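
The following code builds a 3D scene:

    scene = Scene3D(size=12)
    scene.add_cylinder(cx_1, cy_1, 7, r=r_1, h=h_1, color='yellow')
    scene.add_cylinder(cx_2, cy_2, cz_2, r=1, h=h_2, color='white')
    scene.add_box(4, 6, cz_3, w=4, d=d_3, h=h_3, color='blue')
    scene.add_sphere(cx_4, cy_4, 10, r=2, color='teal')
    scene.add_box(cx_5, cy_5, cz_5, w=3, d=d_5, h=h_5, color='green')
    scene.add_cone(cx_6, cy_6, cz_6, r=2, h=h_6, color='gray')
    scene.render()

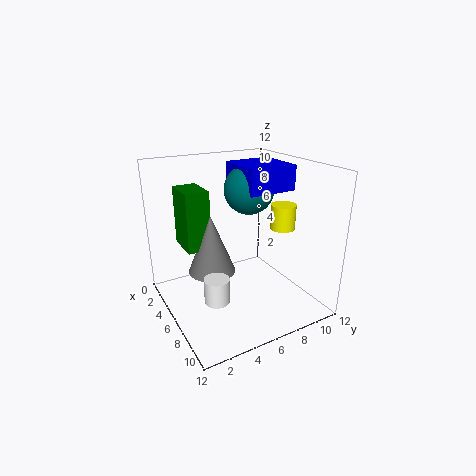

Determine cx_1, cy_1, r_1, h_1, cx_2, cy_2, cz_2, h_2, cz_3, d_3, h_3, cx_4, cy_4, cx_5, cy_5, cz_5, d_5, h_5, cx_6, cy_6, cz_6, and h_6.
cx_1 = 8, cy_1 = 9, r_1 = 1, h_1 = 2, cx_2 = 8, cy_2 = 3, cz_2 = 2, h_2 = 2, cz_3 = 10, d_3 = 4, h_3 = 2, cx_4 = 6, cy_4 = 7, cx_5 = 2, cy_5 = 2, cz_5 = 5, d_5 = 2, h_5 = 5, cx_6 = 5, cy_6 = 4, cz_6 = 3, h_6 = 5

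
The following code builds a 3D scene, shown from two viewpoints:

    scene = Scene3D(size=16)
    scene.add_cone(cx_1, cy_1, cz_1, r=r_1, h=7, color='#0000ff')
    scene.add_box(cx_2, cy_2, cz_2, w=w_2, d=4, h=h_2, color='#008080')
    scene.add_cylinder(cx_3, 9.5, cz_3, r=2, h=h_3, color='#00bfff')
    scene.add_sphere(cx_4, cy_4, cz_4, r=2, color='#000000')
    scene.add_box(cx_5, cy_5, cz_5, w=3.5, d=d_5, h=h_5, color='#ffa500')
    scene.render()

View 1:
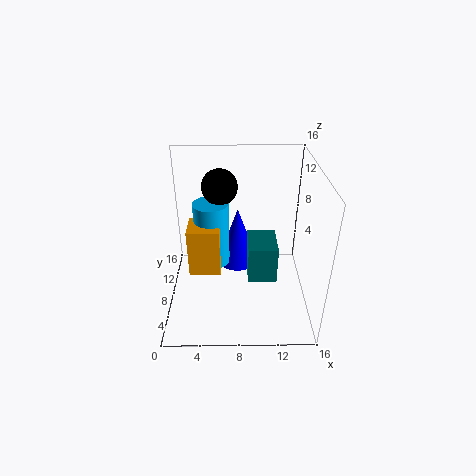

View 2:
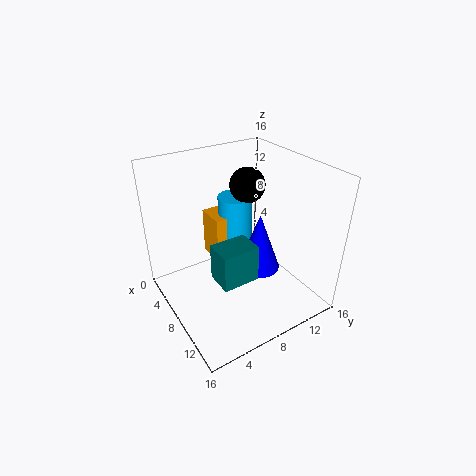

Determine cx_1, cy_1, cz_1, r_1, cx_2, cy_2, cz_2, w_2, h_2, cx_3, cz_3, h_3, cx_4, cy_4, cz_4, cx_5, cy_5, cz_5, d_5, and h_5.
cx_1 = 8
cy_1 = 11
cz_1 = 3
r_1 = 2.5
cx_2 = 9
cy_2 = 4
cz_2 = 5
w_2 = 3
h_2 = 4
cx_3 = 5
cz_3 = 4
h_3 = 7.5
cx_4 = 6
cy_4 = 10.5
cz_4 = 13
cx_5 = 2.5
cy_5 = 6.5
cz_5 = 4
d_5 = 3.5
h_5 = 5.5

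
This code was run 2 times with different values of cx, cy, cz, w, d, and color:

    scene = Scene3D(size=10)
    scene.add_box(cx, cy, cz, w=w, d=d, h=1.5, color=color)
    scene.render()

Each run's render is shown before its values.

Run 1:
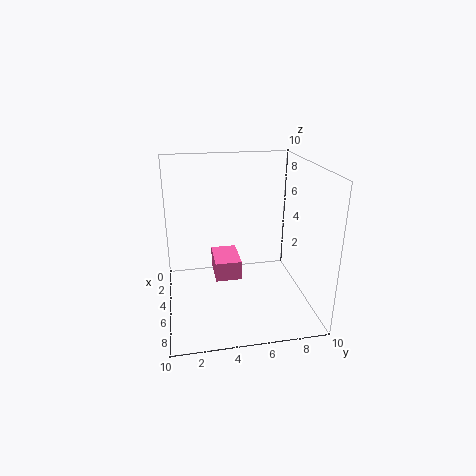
cx = 1, cy = 3.5, cz = 1, w = 3, d = 2, color = 'hotpink'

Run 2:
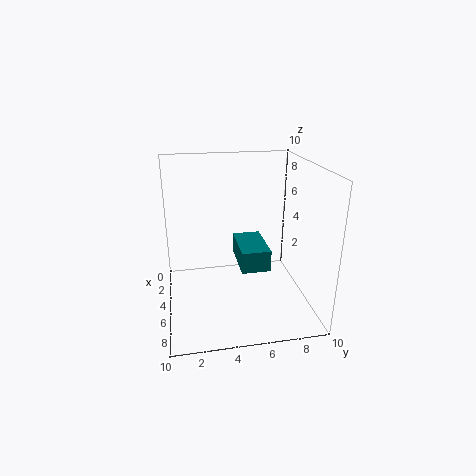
cx = 3, cy = 5, cz = 3, w = 3.5, d = 2, color = 'teal'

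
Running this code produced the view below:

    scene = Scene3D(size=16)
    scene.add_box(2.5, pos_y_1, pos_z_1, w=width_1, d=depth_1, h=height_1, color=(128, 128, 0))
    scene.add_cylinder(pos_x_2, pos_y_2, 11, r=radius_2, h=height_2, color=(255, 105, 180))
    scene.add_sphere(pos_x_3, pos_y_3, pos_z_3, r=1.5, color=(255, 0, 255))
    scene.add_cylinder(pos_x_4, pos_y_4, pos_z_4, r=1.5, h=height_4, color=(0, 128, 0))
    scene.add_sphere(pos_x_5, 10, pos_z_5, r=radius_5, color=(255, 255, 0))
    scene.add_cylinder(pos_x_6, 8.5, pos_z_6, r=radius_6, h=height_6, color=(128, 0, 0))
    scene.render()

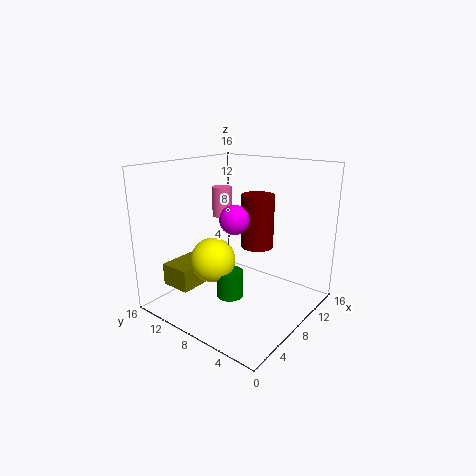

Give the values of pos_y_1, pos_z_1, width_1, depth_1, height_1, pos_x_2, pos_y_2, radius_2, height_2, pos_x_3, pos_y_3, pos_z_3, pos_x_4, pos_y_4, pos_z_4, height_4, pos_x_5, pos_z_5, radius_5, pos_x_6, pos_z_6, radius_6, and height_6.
pos_y_1 = 11; pos_z_1 = 2.5; width_1 = 5.5; depth_1 = 3.5; height_1 = 2.5; pos_x_2 = 6; pos_y_2 = 8.5; radius_2 = 1; height_2 = 3; pos_x_3 = 5.5; pos_y_3 = 6.5; pos_z_3 = 11; pos_x_4 = 6.5; pos_y_4 = 8; pos_z_4 = 1.5; height_4 = 3; pos_x_5 = 6; pos_z_5 = 5.5; radius_5 = 2.5; pos_x_6 = 12.5; pos_z_6 = 5.5; radius_6 = 2; height_6 = 6.5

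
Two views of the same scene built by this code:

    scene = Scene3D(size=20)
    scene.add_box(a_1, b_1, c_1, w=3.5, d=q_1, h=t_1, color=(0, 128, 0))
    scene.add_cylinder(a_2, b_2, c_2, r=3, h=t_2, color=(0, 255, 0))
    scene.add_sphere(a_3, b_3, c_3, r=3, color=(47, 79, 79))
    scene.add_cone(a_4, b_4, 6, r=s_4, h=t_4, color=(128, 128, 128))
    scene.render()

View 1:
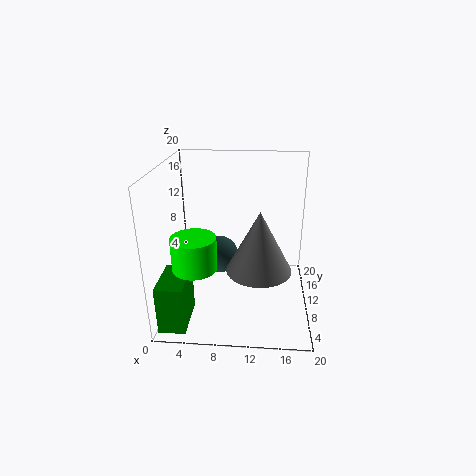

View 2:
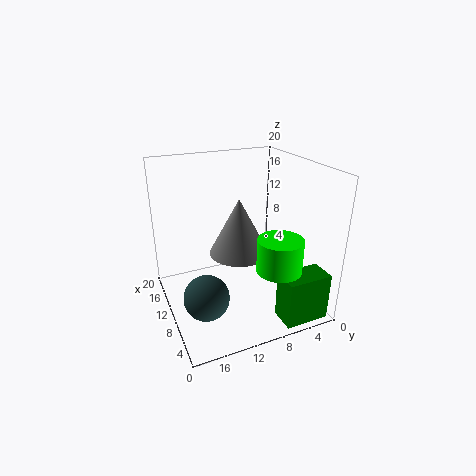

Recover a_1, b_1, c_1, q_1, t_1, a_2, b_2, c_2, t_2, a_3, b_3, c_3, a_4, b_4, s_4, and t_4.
a_1 = 0.5, b_1 = 1, c_1 = 0.5, q_1 = 6, t_1 = 6.5, a_2 = 4.5, b_2 = 6.5, c_2 = 7, t_2 = 4.5, a_3 = 6.5, b_3 = 16, c_3 = 4, a_4 = 13, b_4 = 8.5, s_4 = 4.5, t_4 = 8.5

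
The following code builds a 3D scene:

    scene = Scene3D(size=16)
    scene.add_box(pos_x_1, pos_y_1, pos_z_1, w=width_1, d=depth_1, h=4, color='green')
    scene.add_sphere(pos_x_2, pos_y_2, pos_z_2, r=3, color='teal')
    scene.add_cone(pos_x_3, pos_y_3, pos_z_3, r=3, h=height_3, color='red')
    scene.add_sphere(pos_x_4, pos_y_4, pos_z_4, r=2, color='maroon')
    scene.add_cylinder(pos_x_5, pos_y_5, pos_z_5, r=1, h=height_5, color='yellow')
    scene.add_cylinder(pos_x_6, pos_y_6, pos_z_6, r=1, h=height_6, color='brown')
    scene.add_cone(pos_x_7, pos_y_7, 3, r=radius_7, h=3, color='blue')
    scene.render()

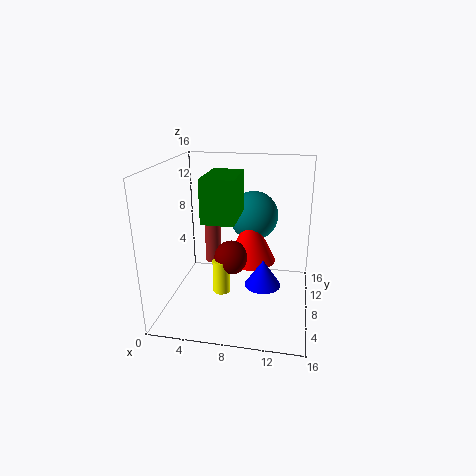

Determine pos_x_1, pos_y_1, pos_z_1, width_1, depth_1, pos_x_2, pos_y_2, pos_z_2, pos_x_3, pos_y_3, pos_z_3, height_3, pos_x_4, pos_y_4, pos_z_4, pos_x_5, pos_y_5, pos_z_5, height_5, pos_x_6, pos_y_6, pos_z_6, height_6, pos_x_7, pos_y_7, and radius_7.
pos_x_1 = 6, pos_y_1 = 1, pos_z_1 = 12, width_1 = 3, depth_1 = 5, pos_x_2 = 9, pos_y_2 = 13, pos_z_2 = 9, pos_x_3 = 9, pos_y_3 = 11, pos_z_3 = 4, height_3 = 6, pos_x_4 = 7, pos_y_4 = 9, pos_z_4 = 5, pos_x_5 = 6, pos_y_5 = 8, pos_z_5 = 1, height_5 = 4, pos_x_6 = 4, pos_y_6 = 12, pos_z_6 = 3, height_6 = 5, pos_x_7 = 11, pos_y_7 = 7, radius_7 = 2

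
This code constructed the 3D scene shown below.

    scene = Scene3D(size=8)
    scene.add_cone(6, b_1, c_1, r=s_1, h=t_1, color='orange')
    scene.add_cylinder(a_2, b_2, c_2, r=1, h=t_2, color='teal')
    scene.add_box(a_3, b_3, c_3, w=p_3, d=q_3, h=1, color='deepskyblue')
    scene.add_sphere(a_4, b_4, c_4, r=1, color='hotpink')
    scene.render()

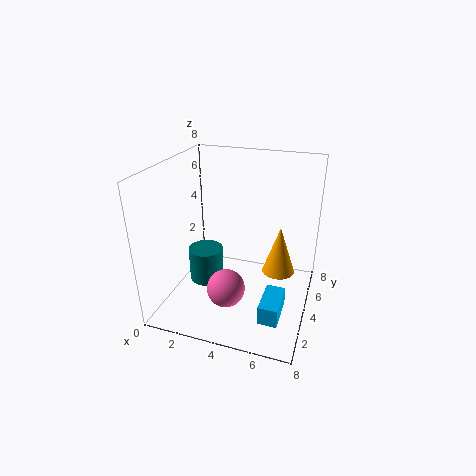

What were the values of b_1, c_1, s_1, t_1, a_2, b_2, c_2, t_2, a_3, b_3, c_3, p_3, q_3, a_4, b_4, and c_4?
b_1 = 6, c_1 = 1, s_1 = 1, t_1 = 3, a_2 = 2, b_2 = 4, c_2 = 1, t_2 = 2, a_3 = 6, b_3 = 1, c_3 = 1, p_3 = 1, q_3 = 2, a_4 = 4, b_4 = 2, c_4 = 2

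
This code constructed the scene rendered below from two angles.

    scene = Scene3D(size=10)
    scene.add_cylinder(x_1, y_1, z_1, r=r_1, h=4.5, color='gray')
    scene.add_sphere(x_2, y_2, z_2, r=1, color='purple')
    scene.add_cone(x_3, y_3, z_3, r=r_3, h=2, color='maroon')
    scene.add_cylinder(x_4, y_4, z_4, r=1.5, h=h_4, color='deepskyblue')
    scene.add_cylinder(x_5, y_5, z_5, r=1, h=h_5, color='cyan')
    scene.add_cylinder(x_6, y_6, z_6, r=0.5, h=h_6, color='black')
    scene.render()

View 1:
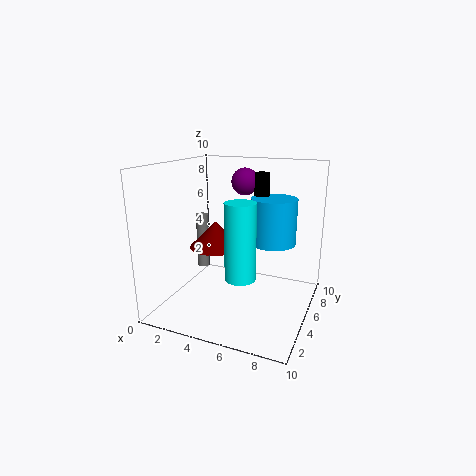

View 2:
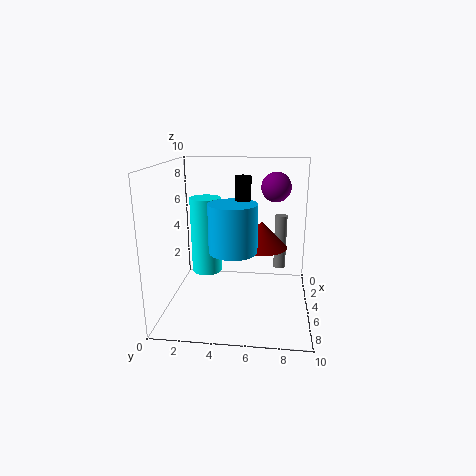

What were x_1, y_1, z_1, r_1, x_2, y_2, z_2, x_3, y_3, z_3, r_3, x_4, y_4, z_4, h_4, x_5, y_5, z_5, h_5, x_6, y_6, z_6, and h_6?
x_1 = 0.5; y_1 = 8; z_1 = 1; r_1 = 0.5; x_2 = 4.5; y_2 = 7.5; z_2 = 8.5; x_3 = 2.5; y_3 = 6.5; z_3 = 3.5; r_3 = 2; x_4 = 7.5; y_4 = 5; z_4 = 5; h_4 = 3; x_5 = 6; y_5 = 3; z_5 = 3; h_5 = 5; x_6 = 6.5; y_6 = 5.5; z_6 = 5.5; h_6 = 4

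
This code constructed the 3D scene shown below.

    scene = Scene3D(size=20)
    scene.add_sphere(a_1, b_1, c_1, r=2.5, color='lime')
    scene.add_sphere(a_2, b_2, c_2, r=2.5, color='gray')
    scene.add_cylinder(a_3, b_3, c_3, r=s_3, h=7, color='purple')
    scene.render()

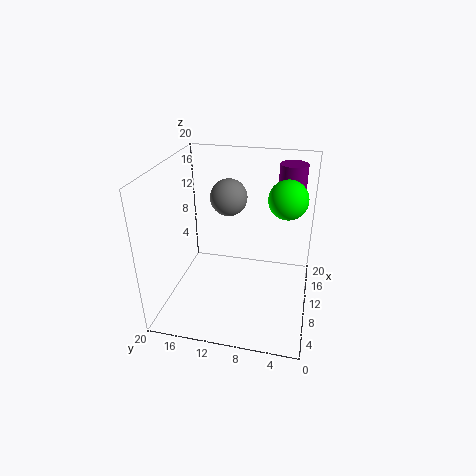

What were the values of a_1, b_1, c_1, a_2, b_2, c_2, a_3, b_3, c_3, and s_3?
a_1 = 9.5
b_1 = 3.5
c_1 = 16.5
a_2 = 11
b_2 = 11.5
c_2 = 15.5
a_3 = 16.5
b_3 = 3.5
c_3 = 12
s_3 = 2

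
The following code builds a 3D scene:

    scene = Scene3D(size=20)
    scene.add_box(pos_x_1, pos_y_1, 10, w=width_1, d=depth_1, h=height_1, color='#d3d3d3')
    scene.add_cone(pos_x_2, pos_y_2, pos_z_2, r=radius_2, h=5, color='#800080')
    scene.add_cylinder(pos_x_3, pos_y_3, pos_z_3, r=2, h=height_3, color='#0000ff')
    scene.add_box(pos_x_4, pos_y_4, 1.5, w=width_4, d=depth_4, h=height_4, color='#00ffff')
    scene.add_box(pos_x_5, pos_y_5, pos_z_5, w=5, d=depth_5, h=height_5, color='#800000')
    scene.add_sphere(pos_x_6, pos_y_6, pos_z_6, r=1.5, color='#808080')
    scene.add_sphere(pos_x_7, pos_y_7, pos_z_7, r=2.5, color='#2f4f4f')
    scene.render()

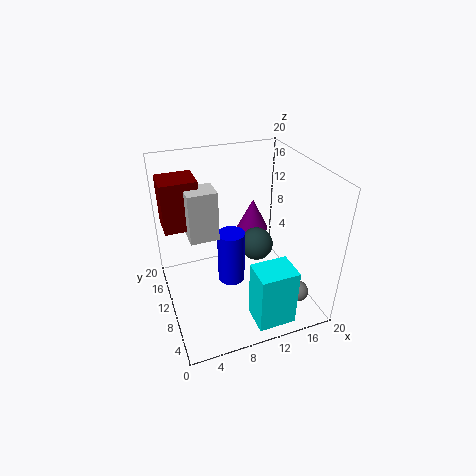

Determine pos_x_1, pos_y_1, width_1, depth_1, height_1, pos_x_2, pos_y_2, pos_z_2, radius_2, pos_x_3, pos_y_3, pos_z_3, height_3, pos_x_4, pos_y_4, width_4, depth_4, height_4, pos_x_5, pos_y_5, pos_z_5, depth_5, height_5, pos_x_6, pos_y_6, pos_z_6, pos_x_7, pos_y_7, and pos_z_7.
pos_x_1 = 3.5, pos_y_1 = 10.5, width_1 = 4, depth_1 = 3.5, height_1 = 7, pos_x_2 = 15, pos_y_2 = 16.5, pos_z_2 = 7, radius_2 = 2.5, pos_x_3 = 9.5, pos_y_3 = 11.5, pos_z_3 = 2, height_3 = 8, pos_x_4 = 9.5, pos_y_4 = 0.5, width_4 = 5, depth_4 = 4, height_4 = 8, pos_x_5 = 0.5, pos_y_5 = 12.5, pos_z_5 = 11, depth_5 = 4.5, height_5 = 7, pos_x_6 = 17.5, pos_y_6 = 5, pos_z_6 = 2, pos_x_7 = 14, pos_y_7 = 12.5, pos_z_7 = 6.5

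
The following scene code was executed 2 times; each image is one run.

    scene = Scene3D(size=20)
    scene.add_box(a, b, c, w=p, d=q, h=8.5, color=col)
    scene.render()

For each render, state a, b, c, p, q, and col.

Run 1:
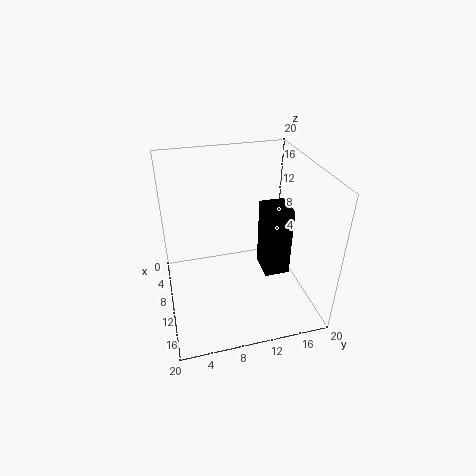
a = 14
b = 11.5
c = 9
p = 3.5
q = 3
col = 'black'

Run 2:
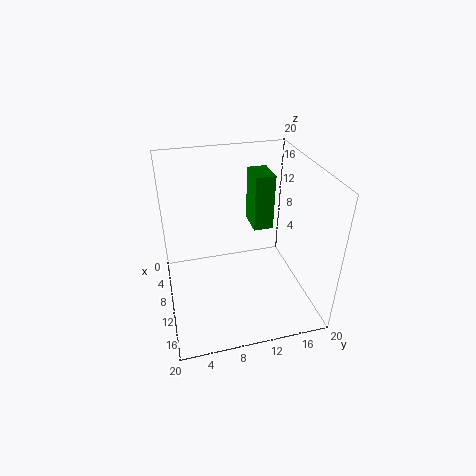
a = 2
b = 13.5
c = 8.5
p = 4.5
q = 3
col = 'green'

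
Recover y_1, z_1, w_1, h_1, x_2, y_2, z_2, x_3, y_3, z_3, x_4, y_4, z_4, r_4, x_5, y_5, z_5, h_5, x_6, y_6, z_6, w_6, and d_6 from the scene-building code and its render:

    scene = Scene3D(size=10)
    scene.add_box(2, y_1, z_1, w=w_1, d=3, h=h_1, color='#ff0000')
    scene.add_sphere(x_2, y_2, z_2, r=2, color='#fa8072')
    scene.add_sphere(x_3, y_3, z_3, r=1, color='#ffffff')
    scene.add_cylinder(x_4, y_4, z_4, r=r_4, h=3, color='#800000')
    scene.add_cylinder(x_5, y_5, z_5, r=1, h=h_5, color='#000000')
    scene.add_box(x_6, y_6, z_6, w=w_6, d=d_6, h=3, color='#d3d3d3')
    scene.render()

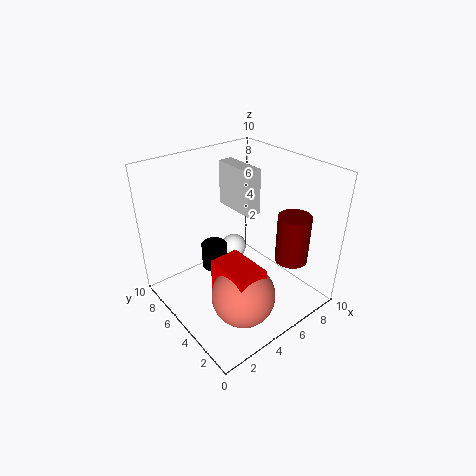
y_1 = 1
z_1 = 2
w_1 = 2
h_1 = 3
x_2 = 3
y_2 = 2
z_2 = 3
x_3 = 7
y_3 = 8
z_3 = 2
x_4 = 6
y_4 = 1
z_4 = 5
r_4 = 1
x_5 = 5
y_5 = 8
z_5 = 1
h_5 = 2
x_6 = 5
y_6 = 4
z_6 = 7
w_6 = 1
d_6 = 3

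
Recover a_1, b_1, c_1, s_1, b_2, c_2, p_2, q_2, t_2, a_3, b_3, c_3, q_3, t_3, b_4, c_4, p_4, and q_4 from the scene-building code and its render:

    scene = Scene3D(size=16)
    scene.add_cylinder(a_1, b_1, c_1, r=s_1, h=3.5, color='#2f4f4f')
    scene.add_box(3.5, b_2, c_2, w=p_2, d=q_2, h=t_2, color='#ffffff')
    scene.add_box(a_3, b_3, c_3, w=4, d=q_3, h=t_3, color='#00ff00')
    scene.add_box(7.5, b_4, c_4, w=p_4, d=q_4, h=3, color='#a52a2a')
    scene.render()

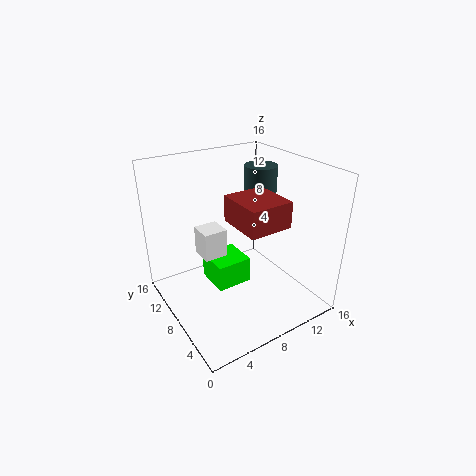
a_1 = 13.5, b_1 = 11.5, c_1 = 11, s_1 = 2, b_2 = 7, c_2 = 7, p_2 = 2.5, q_2 = 2.5, t_2 = 3, a_3 = 5, b_3 = 7, c_3 = 2.5, q_3 = 4, t_3 = 3, b_4 = 4.5, c_4 = 9.5, p_4 = 5, q_4 = 5.5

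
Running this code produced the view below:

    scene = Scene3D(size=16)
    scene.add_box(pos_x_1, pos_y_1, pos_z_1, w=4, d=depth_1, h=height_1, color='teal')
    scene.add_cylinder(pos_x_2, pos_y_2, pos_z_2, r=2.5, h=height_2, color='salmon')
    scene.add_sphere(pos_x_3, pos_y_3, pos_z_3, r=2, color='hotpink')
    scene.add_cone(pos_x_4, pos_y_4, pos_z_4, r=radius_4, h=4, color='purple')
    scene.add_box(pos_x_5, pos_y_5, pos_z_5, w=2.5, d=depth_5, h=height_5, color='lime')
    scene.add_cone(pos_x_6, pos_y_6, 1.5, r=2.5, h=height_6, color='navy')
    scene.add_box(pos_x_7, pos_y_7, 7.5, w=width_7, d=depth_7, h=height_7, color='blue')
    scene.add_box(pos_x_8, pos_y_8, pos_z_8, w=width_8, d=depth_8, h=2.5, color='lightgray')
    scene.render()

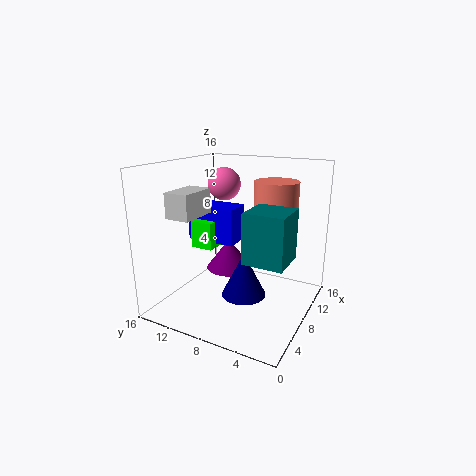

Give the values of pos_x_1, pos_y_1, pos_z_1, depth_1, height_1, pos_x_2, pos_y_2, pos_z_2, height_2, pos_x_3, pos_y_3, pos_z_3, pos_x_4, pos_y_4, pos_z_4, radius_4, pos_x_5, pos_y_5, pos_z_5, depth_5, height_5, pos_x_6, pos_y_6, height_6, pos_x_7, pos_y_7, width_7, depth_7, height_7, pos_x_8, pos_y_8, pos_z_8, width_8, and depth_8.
pos_x_1 = 3; pos_y_1 = 1; pos_z_1 = 7.5; depth_1 = 4; height_1 = 5; pos_x_2 = 11.5; pos_y_2 = 5; pos_z_2 = 6.5; height_2 = 7.5; pos_x_3 = 12; pos_y_3 = 12; pos_z_3 = 13; pos_x_4 = 13; pos_y_4 = 12; pos_z_4 = 1.5; radius_4 = 3; pos_x_5 = 5.5; pos_y_5 = 10; pos_z_5 = 7; depth_5 = 2.5; height_5 = 3; pos_x_6 = 7.5; pos_y_6 = 7; height_6 = 5; pos_x_7 = 6.5; pos_y_7 = 8; width_7 = 3; depth_7 = 5.5; height_7 = 4; pos_x_8 = 1; pos_y_8 = 9.5; pos_z_8 = 11.5; width_8 = 4; depth_8 = 2.5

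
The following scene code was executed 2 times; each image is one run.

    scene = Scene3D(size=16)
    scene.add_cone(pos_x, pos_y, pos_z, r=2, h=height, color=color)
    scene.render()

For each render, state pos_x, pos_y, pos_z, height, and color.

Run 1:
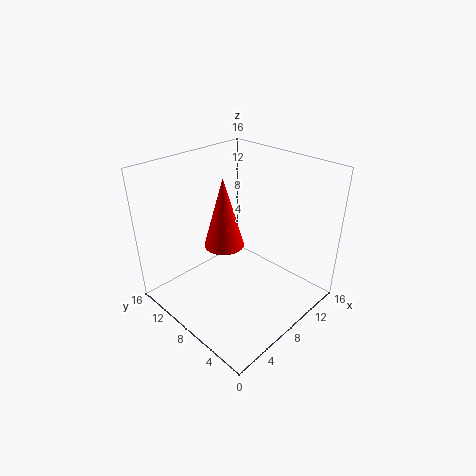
pos_x = 5, pos_y = 7, pos_z = 9, height = 7, color = 'red'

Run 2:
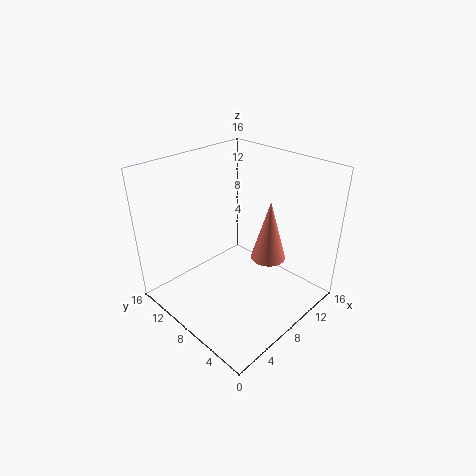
pos_x = 11, pos_y = 6, pos_z = 5, height = 7, color = 'salmon'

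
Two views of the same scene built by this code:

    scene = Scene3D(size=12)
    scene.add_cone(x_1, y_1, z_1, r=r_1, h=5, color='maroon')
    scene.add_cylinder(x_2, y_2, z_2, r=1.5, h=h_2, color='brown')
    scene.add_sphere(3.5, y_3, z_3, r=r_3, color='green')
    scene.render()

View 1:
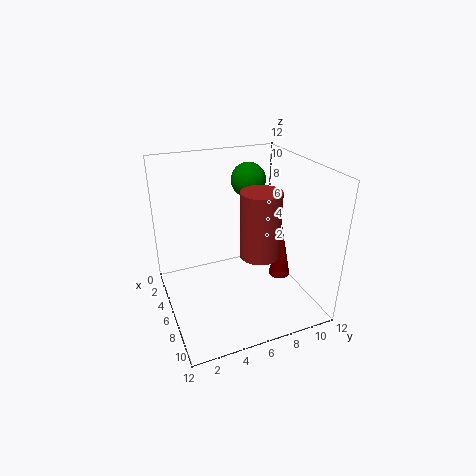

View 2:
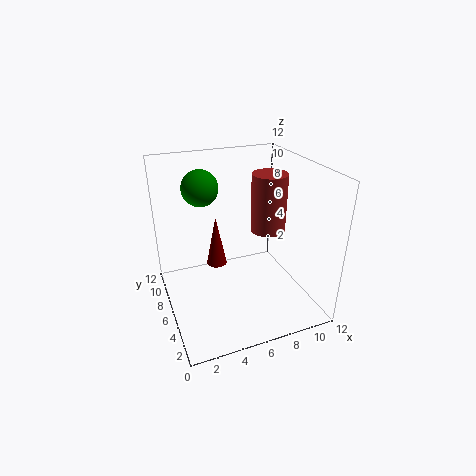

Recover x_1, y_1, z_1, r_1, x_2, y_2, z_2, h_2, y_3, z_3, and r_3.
x_1 = 5.5, y_1 = 10.5, z_1 = 1, r_1 = 1, x_2 = 9, y_2 = 6.5, z_2 = 6, h_2 = 5, y_3 = 8, z_3 = 10, r_3 = 1.5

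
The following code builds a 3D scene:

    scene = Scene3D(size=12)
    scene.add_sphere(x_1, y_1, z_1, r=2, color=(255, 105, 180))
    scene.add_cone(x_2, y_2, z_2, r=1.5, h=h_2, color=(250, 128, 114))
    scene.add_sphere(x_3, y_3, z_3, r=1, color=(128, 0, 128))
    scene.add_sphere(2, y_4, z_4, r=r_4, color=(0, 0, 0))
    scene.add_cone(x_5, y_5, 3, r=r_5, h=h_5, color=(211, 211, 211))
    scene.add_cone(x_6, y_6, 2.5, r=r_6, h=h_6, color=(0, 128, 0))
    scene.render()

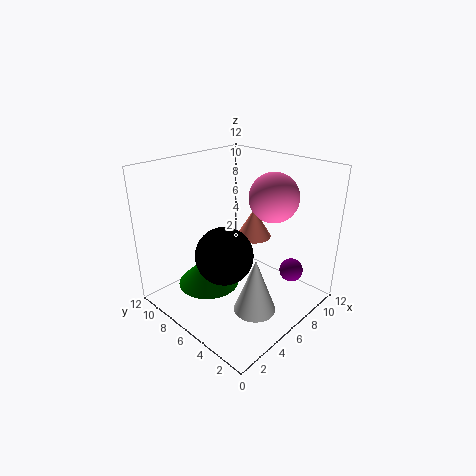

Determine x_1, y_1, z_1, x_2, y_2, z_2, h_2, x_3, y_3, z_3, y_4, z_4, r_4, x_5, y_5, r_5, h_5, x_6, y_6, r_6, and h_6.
x_1 = 8
y_1 = 4
z_1 = 9.5
x_2 = 8
y_2 = 6
z_2 = 5.5
h_2 = 2.5
x_3 = 9
y_3 = 2.5
z_3 = 3
y_4 = 3.5
z_4 = 7
r_4 = 2
x_5 = 3
y_5 = 1.5
r_5 = 1.5
h_5 = 4
x_6 = 3.5
y_6 = 7
r_6 = 2.5
h_6 = 2.5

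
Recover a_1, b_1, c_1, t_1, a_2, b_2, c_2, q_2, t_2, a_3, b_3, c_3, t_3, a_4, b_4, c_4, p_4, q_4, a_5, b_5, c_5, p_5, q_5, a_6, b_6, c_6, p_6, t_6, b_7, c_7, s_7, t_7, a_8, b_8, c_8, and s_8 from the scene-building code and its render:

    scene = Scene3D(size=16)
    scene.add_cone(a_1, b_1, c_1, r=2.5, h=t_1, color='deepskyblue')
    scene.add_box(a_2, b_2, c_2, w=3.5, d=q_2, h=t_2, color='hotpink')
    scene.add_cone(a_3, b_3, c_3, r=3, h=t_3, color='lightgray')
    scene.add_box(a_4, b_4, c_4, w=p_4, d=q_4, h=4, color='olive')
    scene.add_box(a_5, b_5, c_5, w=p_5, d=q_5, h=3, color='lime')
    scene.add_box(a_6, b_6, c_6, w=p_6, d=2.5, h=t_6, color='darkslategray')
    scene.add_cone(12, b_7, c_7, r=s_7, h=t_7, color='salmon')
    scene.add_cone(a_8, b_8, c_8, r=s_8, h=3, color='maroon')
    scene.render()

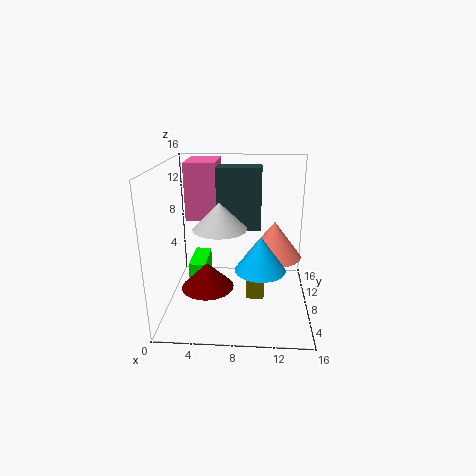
a_1 = 10.5
b_1 = 3.5
c_1 = 6.5
t_1 = 3.5
a_2 = 2
b_2 = 9
c_2 = 9.5
q_2 = 5
t_2 = 6.5
a_3 = 6
b_3 = 8
c_3 = 9
t_3 = 3
a_4 = 9
b_4 = 6
c_4 = 1.5
p_4 = 2
q_4 = 3
a_5 = 2
b_5 = 9
c_5 = 1
p_5 = 2
q_5 = 5
a_6 = 5
b_6 = 9
c_6 = 8.5
p_6 = 5.5
t_6 = 7
b_7 = 8
c_7 = 6
s_7 = 3
t_7 = 4
a_8 = 4.5
b_8 = 7.5
c_8 = 2
s_8 = 3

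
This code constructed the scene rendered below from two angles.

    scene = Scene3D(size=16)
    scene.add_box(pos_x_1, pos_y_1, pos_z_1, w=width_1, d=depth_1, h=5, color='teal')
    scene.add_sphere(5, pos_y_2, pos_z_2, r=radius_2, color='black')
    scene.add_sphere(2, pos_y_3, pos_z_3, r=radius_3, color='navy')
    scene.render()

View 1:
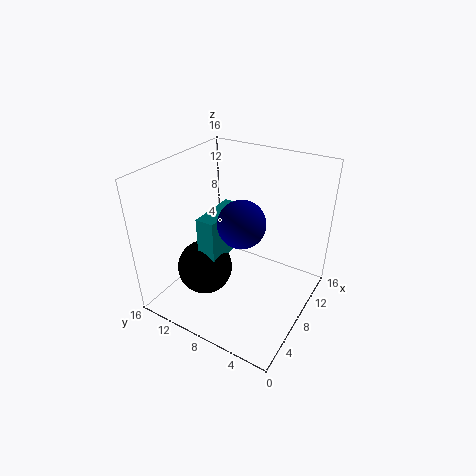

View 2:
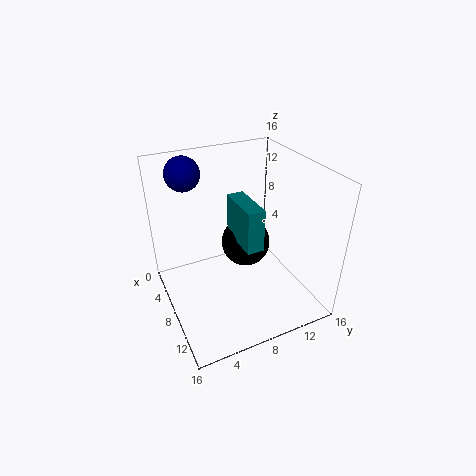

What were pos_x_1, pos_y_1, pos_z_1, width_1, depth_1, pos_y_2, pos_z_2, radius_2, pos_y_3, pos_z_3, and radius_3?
pos_x_1 = 4
pos_y_1 = 8.5
pos_z_1 = 6.5
width_1 = 5.5
depth_1 = 2
pos_y_2 = 10.5
pos_z_2 = 5
radius_2 = 3
pos_y_3 = 4
pos_z_3 = 14
radius_3 = 2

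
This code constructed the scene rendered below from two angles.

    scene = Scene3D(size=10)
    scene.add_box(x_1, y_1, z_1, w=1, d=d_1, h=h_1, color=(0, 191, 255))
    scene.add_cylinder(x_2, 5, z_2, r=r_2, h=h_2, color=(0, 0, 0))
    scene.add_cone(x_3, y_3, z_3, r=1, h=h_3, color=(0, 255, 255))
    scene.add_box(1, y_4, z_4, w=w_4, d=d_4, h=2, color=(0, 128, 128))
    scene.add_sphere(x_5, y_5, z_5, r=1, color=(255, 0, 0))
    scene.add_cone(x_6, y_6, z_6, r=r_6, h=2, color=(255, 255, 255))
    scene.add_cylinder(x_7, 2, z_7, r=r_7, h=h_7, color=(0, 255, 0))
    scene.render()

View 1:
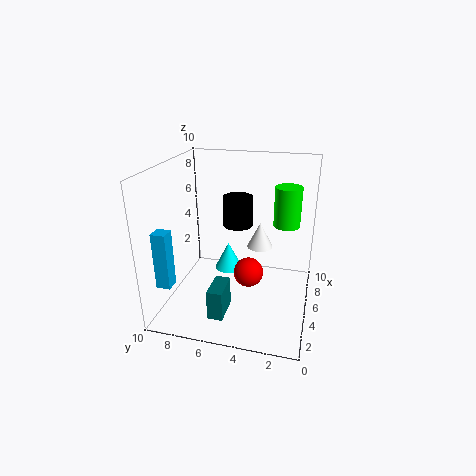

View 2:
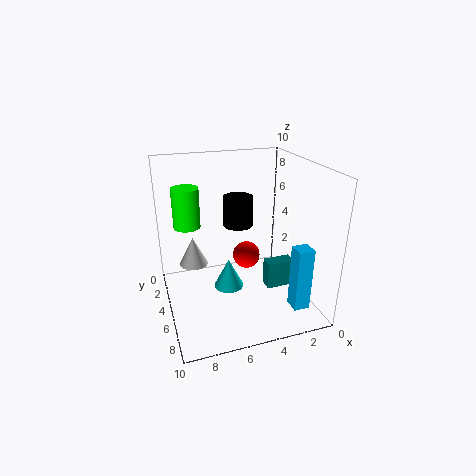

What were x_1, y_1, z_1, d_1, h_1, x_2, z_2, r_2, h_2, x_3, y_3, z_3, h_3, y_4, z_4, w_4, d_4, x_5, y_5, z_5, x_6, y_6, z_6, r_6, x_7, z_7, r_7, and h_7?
x_1 = 2, y_1 = 9, z_1 = 2, d_1 = 1, h_1 = 4, x_2 = 5, z_2 = 6, r_2 = 1, h_2 = 2, x_3 = 6, y_3 = 6, z_3 = 2, h_3 = 2, y_4 = 5, z_4 = 1, w_4 = 2, d_4 = 1, x_5 = 4, y_5 = 4, z_5 = 3, x_6 = 8, y_6 = 4, z_6 = 3, r_6 = 1, x_7 = 8, z_7 = 5, r_7 = 1, h_7 = 3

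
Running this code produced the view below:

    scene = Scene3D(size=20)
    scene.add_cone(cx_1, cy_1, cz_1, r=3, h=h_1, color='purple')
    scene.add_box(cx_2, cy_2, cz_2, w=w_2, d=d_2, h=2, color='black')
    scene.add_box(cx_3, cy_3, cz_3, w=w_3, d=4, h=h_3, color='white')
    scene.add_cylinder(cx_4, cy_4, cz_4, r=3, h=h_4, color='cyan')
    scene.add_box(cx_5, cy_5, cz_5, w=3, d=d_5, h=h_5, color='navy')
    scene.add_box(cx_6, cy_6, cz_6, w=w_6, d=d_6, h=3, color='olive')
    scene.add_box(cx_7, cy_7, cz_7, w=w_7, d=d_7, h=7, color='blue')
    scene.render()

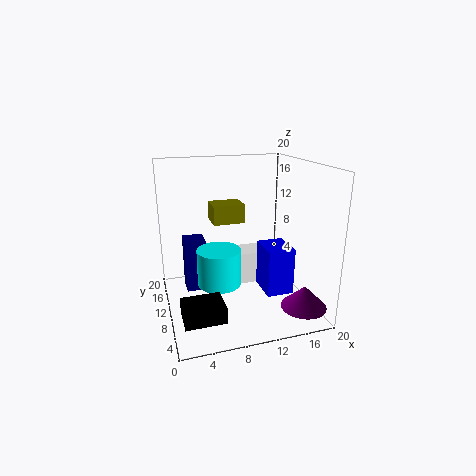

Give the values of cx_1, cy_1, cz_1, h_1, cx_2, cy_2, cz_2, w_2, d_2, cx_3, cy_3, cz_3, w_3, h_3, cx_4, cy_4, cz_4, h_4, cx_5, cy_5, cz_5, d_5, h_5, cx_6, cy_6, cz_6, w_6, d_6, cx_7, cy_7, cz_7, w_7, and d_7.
cx_1 = 17; cy_1 = 3; cz_1 = 2; h_1 = 3; cx_2 = 1; cy_2 = 1; cz_2 = 3; w_2 = 5; d_2 = 4; cx_3 = 10; cy_3 = 13; cz_3 = 1; w_3 = 6; h_3 = 5; cx_4 = 7; cy_4 = 9; cz_4 = 4; h_4 = 5; cx_5 = 3; cy_5 = 13; cz_5 = 1; d_5 = 3; h_5 = 8; cx_6 = 8; cy_6 = 16; cz_6 = 10; w_6 = 5; d_6 = 4; cx_7 = 14; cy_7 = 8; cz_7 = 1; w_7 = 4; d_7 = 5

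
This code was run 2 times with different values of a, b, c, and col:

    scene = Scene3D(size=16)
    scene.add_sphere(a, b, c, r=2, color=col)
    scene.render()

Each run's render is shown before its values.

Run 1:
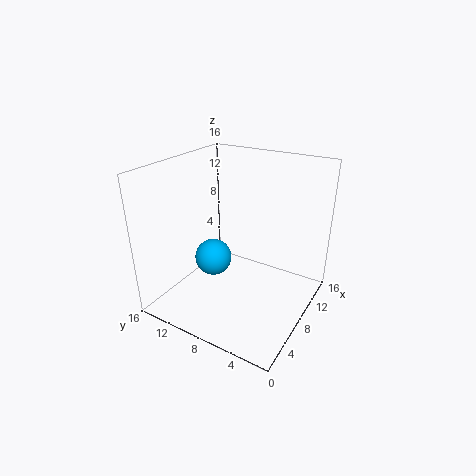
a = 6; b = 10; c = 6; col = 'deepskyblue'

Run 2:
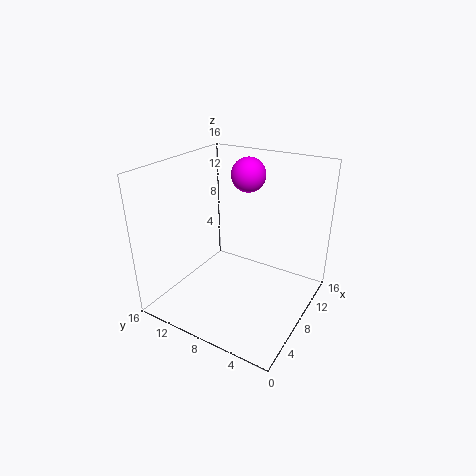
a = 12; b = 9; c = 14; col = 'magenta'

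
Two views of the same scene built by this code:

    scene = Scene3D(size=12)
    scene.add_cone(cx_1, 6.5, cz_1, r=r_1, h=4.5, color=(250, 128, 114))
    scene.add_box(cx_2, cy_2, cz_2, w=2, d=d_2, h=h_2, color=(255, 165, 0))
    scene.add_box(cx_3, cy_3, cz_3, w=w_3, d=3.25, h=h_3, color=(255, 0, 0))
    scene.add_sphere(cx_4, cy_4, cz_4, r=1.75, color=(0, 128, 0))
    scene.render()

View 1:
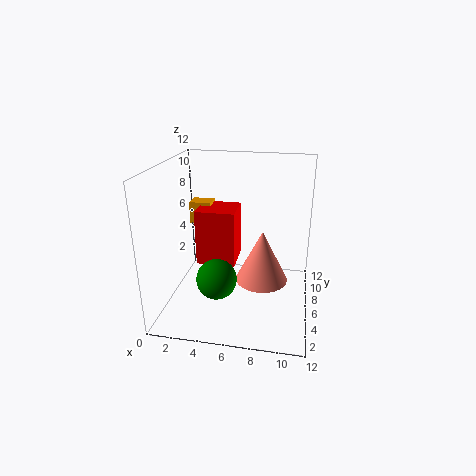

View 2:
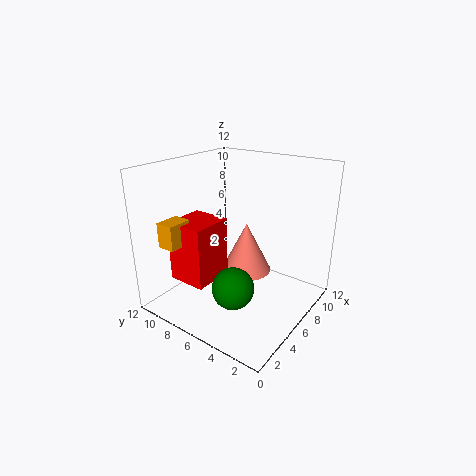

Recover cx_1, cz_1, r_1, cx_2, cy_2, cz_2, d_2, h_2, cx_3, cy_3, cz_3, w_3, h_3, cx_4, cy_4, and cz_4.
cx_1 = 8; cz_1 = 2; r_1 = 2.25; cx_2 = 1; cy_2 = 8.5; cz_2 = 6; d_2 = 1.5; h_2 = 2; cx_3 = 2; cy_3 = 6.75; cz_3 = 2.75; w_3 = 3.5; h_3 = 5; cx_4 = 4.25; cy_4 = 5.25; cz_4 = 2.25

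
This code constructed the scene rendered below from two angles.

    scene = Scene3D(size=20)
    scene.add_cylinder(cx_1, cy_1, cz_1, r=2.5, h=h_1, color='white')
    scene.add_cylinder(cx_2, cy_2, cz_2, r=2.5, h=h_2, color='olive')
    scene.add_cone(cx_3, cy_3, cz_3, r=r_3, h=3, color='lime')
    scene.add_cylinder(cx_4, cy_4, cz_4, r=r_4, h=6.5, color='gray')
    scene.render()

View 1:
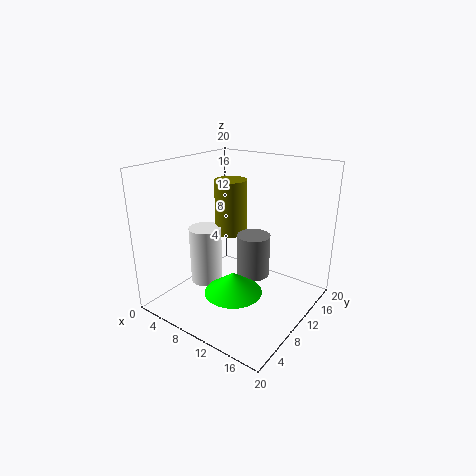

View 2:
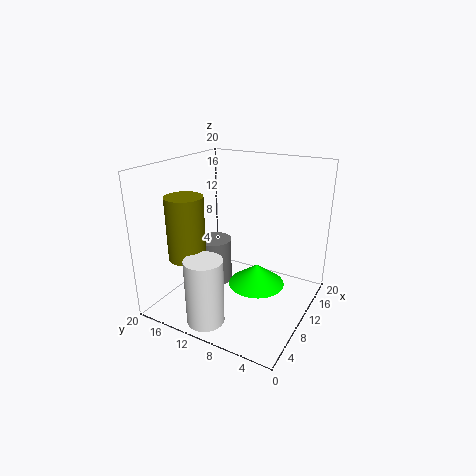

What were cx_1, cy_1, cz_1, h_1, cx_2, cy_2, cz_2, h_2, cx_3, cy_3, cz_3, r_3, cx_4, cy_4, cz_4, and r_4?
cx_1 = 3
cy_1 = 11
cz_1 = 0.5
h_1 = 9
cx_2 = 5
cy_2 = 15
cz_2 = 8
h_2 = 8.5
cx_3 = 11
cy_3 = 7.5
cz_3 = 3
r_3 = 4
cx_4 = 10
cy_4 = 14
cz_4 = 2.5
r_4 = 2.5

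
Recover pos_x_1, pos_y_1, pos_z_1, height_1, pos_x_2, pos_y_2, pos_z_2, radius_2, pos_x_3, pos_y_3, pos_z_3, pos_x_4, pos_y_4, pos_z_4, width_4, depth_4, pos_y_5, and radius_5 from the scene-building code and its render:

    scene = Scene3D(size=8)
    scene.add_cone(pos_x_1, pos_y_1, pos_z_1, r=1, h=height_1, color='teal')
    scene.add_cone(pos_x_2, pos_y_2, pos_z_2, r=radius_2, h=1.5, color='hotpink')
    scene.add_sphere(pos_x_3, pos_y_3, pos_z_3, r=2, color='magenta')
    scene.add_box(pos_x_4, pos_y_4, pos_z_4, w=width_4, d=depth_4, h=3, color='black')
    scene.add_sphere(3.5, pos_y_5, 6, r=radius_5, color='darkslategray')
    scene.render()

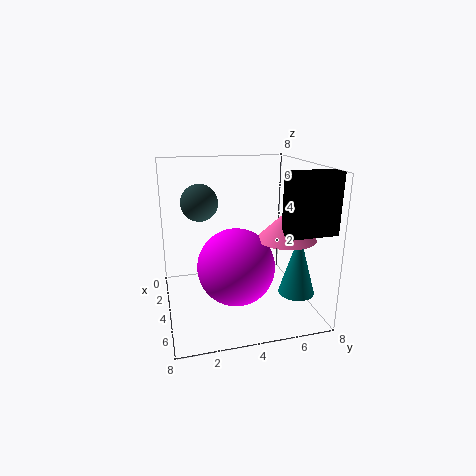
pos_x_1 = 5.5; pos_y_1 = 7; pos_z_1 = 1; height_1 = 3.5; pos_x_2 = 6; pos_y_2 = 6; pos_z_2 = 4.5; radius_2 = 1.5; pos_x_3 = 5.5; pos_y_3 = 3.5; pos_z_3 = 3; pos_x_4 = 6.5; pos_y_4 = 5.5; pos_z_4 = 5; width_4 = 1; depth_4 = 2.5; pos_y_5 = 2; radius_5 = 1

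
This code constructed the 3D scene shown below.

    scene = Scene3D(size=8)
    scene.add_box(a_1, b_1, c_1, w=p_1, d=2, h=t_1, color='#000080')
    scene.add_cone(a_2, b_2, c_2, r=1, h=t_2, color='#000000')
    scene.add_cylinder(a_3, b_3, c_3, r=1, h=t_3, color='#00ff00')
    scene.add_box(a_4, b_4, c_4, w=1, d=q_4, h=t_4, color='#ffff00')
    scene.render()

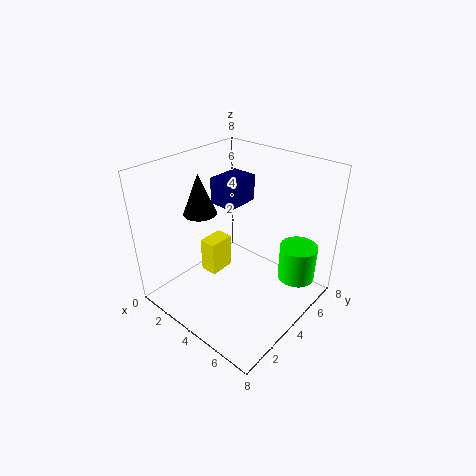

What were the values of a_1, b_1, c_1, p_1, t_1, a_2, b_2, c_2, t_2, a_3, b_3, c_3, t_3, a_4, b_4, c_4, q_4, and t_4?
a_1 = 2
b_1 = 4
c_1 = 5.5
p_1 = 1.5
t_1 = 1.5
a_2 = 1
b_2 = 4
c_2 = 4.5
t_2 = 2.5
a_3 = 7
b_3 = 5.5
c_3 = 2
t_3 = 2
a_4 = 2
b_4 = 3
c_4 = 1.5
q_4 = 1.5
t_4 = 2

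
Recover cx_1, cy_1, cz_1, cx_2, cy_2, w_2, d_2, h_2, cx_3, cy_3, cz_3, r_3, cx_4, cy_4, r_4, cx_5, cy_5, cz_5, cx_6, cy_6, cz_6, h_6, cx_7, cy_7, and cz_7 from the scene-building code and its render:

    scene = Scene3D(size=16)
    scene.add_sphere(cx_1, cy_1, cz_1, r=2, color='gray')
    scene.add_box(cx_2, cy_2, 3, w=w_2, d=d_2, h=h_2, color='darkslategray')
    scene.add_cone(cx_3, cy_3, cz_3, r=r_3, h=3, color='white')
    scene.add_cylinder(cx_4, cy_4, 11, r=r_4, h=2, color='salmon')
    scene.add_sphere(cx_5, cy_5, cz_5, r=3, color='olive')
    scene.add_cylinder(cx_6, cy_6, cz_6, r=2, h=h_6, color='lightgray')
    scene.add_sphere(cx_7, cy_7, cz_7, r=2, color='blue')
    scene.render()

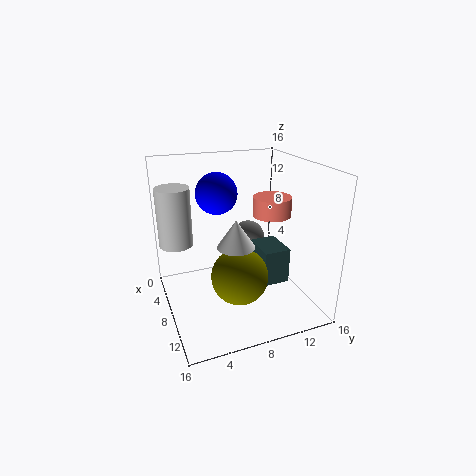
cx_1 = 4, cy_1 = 11, cz_1 = 6, cx_2 = 7, cy_2 = 10, w_2 = 4, d_2 = 3, h_2 = 4, cx_3 = 10, cy_3 = 7, cz_3 = 8, r_3 = 2, cx_4 = 10, cy_4 = 11, r_4 = 2, cx_5 = 11, cy_5 = 7, cz_5 = 5, cx_6 = 3, cy_6 = 2, cz_6 = 6, h_6 = 7, cx_7 = 10, cy_7 = 5, cz_7 = 14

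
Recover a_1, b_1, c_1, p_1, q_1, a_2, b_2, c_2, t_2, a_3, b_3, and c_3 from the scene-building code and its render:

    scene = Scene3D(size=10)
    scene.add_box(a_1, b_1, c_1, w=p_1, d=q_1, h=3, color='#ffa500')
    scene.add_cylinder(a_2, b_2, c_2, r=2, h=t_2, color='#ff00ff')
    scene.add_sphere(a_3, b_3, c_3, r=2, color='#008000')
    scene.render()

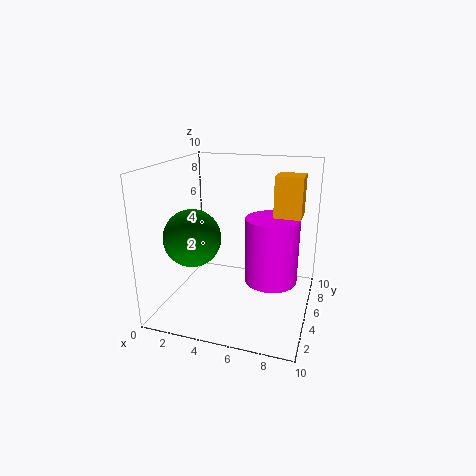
a_1 = 7; b_1 = 7; c_1 = 6; p_1 = 2; q_1 = 2; a_2 = 7; b_2 = 7; c_2 = 1; t_2 = 5; a_3 = 2; b_3 = 4; c_3 = 5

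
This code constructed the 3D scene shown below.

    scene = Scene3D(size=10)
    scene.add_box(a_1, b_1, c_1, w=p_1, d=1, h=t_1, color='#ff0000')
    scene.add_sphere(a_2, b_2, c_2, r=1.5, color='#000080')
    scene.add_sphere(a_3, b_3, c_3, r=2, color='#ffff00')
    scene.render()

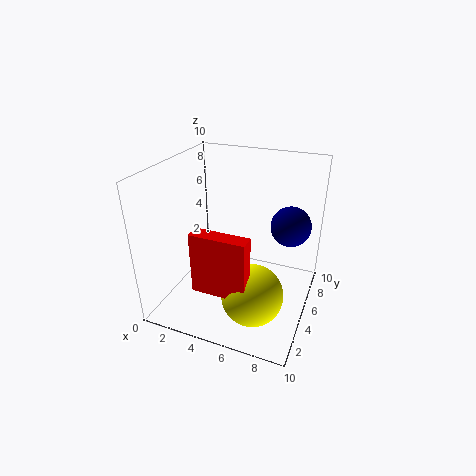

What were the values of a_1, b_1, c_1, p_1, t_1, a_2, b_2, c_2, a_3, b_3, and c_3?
a_1 = 3.5, b_1 = 1, c_1 = 3, p_1 = 3.5, t_1 = 4, a_2 = 8, b_2 = 8, c_2 = 5, a_3 = 7, b_3 = 2.5, c_3 = 2.5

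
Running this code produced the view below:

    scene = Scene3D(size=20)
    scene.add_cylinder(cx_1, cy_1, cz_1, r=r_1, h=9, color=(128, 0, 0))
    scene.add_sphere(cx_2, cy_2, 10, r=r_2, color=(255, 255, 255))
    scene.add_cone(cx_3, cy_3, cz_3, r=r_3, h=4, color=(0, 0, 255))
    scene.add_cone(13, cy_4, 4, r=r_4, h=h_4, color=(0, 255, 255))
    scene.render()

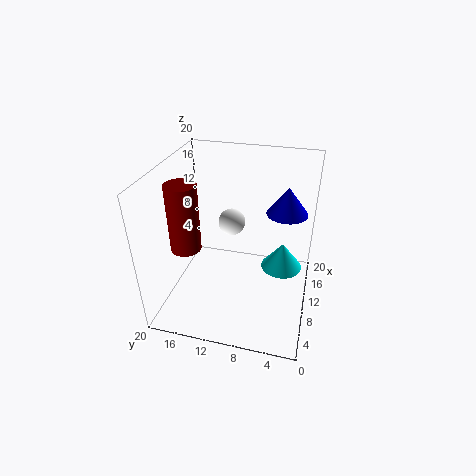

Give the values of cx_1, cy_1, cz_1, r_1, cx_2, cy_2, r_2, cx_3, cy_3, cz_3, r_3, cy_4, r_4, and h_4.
cx_1 = 6, cy_1 = 16, cz_1 = 10, r_1 = 2, cx_2 = 14, cy_2 = 12, r_2 = 2, cx_3 = 15, cy_3 = 4, cz_3 = 12, r_3 = 3, cy_4 = 4, r_4 = 3, h_4 = 4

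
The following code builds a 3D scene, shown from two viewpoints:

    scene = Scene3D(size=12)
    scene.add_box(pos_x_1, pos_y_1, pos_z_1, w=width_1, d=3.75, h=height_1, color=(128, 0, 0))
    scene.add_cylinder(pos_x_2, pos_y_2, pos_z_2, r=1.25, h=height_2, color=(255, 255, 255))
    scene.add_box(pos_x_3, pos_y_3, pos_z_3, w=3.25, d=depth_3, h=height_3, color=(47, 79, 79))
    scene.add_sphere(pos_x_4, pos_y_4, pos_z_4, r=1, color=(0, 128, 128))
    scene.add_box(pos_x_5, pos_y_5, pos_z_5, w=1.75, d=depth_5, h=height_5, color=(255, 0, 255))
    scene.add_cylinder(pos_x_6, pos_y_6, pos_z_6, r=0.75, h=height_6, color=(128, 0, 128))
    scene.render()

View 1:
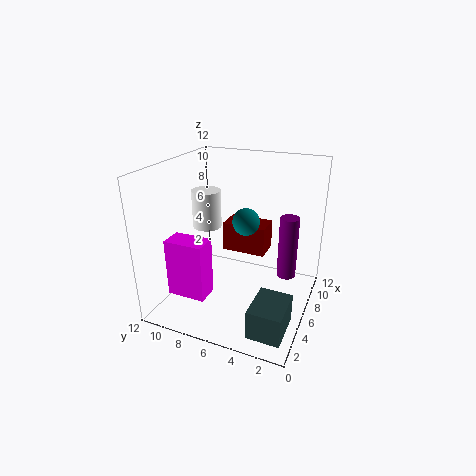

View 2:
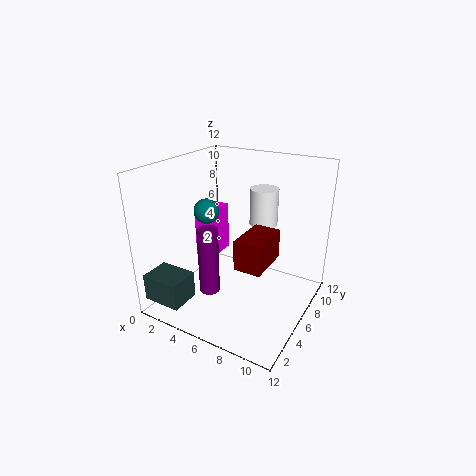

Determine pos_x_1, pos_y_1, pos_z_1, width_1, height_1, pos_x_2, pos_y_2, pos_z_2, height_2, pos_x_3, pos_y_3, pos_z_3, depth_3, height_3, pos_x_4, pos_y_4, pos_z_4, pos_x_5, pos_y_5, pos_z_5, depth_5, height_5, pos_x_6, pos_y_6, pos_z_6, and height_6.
pos_x_1 = 6.75
pos_y_1 = 4
pos_z_1 = 4.25
width_1 = 2.25
height_1 = 2.5
pos_x_2 = 6.75
pos_y_2 = 9.25
pos_z_2 = 6.25
height_2 = 3.25
pos_x_3 = 0.25
pos_y_3 = 0.5
pos_z_3 = 1.25
depth_3 = 2.5
height_3 = 2.25
pos_x_4 = 4
pos_y_4 = 4.5
pos_z_4 = 8.5
pos_x_5 = 1
pos_y_5 = 6.75
pos_z_5 = 2.75
depth_5 = 3
height_5 = 4.5
pos_x_6 = 6
pos_y_6 = 1.75
pos_z_6 = 3.5
height_6 = 5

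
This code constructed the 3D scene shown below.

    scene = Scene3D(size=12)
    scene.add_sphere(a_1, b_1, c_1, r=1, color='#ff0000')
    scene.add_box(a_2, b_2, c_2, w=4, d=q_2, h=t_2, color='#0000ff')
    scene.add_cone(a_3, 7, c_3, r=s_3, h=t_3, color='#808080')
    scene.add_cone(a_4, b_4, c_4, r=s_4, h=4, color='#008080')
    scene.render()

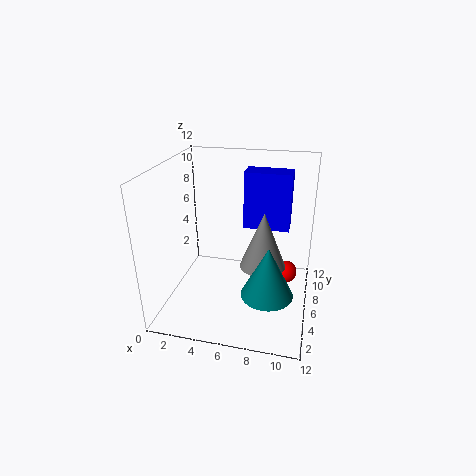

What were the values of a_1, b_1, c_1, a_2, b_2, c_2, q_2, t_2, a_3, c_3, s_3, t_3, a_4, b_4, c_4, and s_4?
a_1 = 10
b_1 = 8
c_1 = 2
a_2 = 6
b_2 = 8
c_2 = 6
q_2 = 2
t_2 = 5
a_3 = 8
c_3 = 3
s_3 = 2
t_3 = 5
a_4 = 9
b_4 = 3
c_4 = 3
s_4 = 2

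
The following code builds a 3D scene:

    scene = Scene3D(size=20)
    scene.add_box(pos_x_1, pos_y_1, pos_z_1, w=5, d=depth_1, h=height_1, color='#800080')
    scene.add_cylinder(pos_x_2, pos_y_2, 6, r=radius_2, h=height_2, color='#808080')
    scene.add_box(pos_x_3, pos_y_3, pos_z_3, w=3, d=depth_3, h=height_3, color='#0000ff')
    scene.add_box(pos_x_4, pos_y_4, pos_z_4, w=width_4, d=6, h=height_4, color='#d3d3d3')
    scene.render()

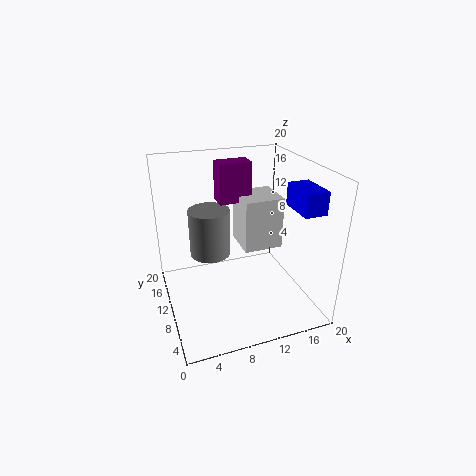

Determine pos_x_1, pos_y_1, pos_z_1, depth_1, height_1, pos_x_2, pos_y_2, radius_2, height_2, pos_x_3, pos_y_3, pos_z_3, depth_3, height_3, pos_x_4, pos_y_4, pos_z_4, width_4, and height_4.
pos_x_1 = 9; pos_y_1 = 15; pos_z_1 = 13; depth_1 = 3; height_1 = 6; pos_x_2 = 7; pos_y_2 = 14; radius_2 = 3; height_2 = 7; pos_x_3 = 16; pos_y_3 = 3; pos_z_3 = 15; depth_3 = 5; height_3 = 3; pos_x_4 = 12; pos_y_4 = 12; pos_z_4 = 6; width_4 = 6; height_4 = 8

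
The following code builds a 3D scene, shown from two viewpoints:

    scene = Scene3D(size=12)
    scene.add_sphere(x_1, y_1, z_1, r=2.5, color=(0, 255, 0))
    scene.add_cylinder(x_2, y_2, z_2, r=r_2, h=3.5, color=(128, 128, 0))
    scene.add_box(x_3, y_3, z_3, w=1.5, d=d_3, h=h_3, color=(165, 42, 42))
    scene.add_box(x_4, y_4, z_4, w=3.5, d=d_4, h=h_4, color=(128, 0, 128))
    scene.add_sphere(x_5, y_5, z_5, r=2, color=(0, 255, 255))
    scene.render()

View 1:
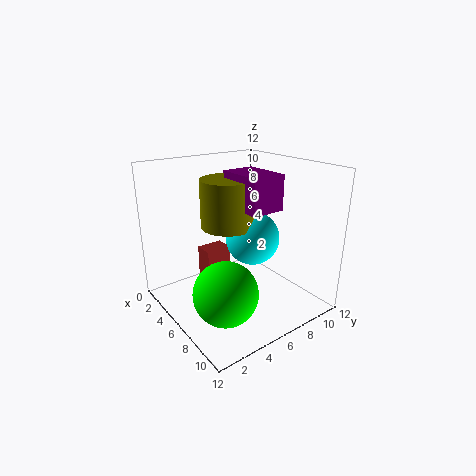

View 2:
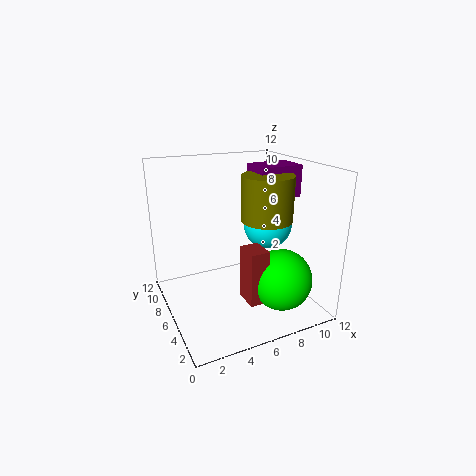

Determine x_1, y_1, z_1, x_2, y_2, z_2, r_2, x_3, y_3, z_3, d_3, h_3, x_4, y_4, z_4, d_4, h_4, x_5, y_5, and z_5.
x_1 = 8.5
y_1 = 3
z_1 = 3
x_2 = 7.5
y_2 = 4
z_2 = 8
r_2 = 2
x_3 = 5.5
y_3 = 2.5
z_3 = 1.5
d_3 = 2
h_3 = 4.5
x_4 = 7
y_4 = 4
z_4 = 9.5
d_4 = 2.5
h_4 = 2.5
x_5 = 8.5
y_5 = 5.5
z_5 = 7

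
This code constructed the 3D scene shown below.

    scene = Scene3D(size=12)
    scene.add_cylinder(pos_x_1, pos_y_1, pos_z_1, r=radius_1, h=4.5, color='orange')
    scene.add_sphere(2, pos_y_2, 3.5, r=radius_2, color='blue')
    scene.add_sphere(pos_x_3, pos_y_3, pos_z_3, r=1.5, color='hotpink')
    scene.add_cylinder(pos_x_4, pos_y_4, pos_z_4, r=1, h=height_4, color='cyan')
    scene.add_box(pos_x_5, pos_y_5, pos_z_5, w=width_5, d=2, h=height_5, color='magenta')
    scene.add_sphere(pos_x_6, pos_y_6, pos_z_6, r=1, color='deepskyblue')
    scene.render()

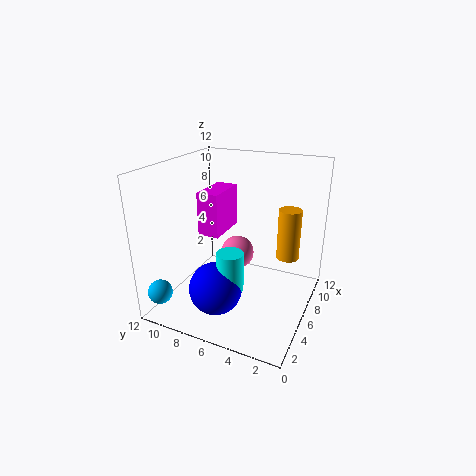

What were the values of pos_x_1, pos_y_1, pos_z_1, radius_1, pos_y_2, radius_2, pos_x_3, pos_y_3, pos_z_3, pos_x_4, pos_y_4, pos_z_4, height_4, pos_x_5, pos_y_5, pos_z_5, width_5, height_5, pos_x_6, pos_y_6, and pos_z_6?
pos_x_1 = 9; pos_y_1 = 2.5; pos_z_1 = 3.5; radius_1 = 1; pos_y_2 = 6; radius_2 = 2; pos_x_3 = 8; pos_y_3 = 7; pos_z_3 = 3.5; pos_x_4 = 2.5; pos_y_4 = 5; pos_z_4 = 3.5; height_4 = 3; pos_x_5 = 7; pos_y_5 = 8.5; pos_z_5 = 5; width_5 = 4; height_5 = 4; pos_x_6 = 1.5; pos_y_6 = 11; pos_z_6 = 2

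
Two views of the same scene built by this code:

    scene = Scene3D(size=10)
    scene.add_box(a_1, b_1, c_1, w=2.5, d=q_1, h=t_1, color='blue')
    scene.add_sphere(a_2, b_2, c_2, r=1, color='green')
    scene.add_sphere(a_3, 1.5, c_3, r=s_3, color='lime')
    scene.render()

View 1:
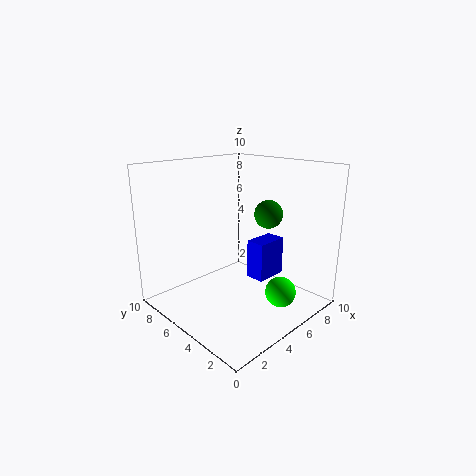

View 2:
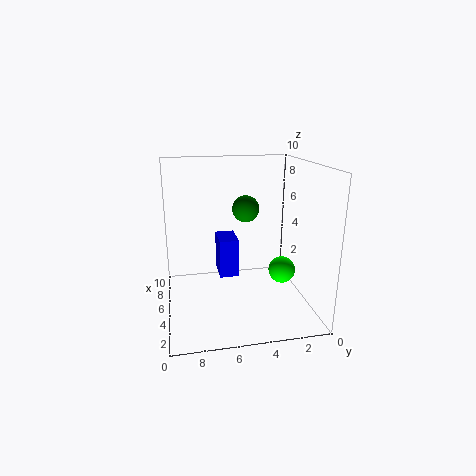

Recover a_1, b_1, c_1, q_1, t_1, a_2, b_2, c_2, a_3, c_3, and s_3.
a_1 = 7
b_1 = 4.5
c_1 = 1
q_1 = 1.5
t_1 = 3
a_2 = 7
b_2 = 4
c_2 = 6.5
a_3 = 5.5
c_3 = 2
s_3 = 1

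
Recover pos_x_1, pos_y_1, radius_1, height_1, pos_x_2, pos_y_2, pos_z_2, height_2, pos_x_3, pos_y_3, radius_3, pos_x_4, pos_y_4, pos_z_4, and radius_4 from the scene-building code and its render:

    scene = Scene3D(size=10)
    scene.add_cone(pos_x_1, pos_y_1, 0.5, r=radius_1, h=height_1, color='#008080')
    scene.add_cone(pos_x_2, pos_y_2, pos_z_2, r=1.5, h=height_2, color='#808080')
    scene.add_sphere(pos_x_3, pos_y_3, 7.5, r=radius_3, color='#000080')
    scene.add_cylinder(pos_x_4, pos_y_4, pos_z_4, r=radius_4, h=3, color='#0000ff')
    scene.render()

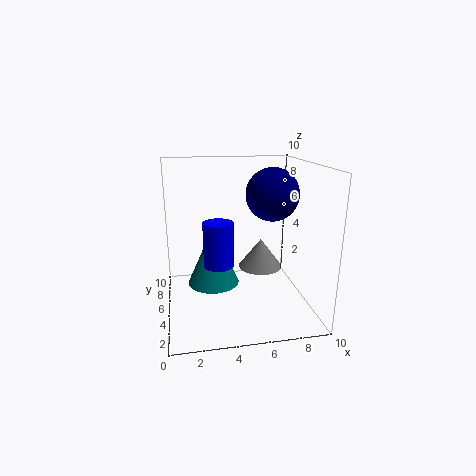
pos_x_1 = 3.5; pos_y_1 = 7.5; radius_1 = 2; height_1 = 4.5; pos_x_2 = 6.5; pos_y_2 = 4.5; pos_z_2 = 3; height_2 = 2; pos_x_3 = 8; pos_y_3 = 7; radius_3 = 2; pos_x_4 = 3.5; pos_y_4 = 4; pos_z_4 = 3.5; radius_4 = 1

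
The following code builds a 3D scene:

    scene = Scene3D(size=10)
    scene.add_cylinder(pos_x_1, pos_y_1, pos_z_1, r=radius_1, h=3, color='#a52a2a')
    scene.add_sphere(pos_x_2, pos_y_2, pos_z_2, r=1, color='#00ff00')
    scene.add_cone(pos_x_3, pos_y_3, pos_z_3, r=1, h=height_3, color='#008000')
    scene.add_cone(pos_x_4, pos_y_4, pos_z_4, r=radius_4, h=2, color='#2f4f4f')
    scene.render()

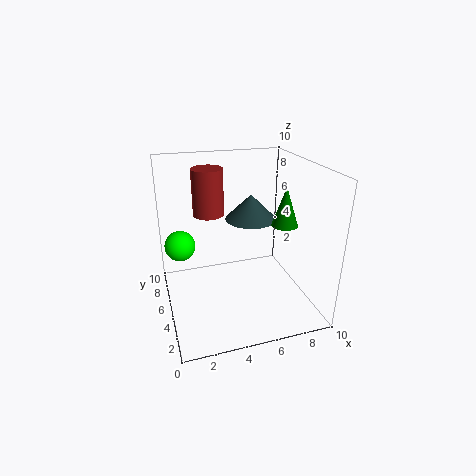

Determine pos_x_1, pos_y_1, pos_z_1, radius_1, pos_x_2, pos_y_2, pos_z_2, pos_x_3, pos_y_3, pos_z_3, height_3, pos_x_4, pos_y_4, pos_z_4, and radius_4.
pos_x_1 = 3; pos_y_1 = 5; pos_z_1 = 7; radius_1 = 1; pos_x_2 = 1; pos_y_2 = 5; pos_z_2 = 5; pos_x_3 = 9; pos_y_3 = 6; pos_z_3 = 5; height_3 = 3; pos_x_4 = 7; pos_y_4 = 8; pos_z_4 = 5; radius_4 = 2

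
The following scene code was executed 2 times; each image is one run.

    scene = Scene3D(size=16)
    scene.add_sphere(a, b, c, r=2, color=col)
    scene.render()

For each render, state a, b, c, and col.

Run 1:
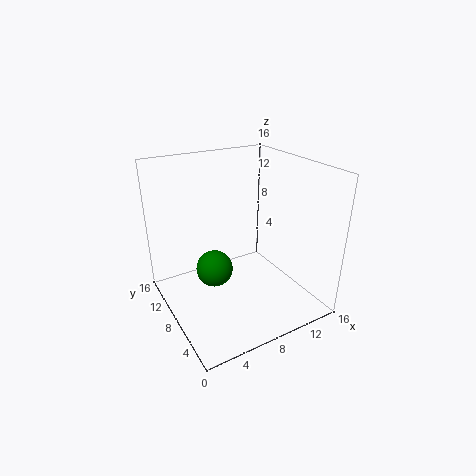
a = 5, b = 8, c = 5, col = 'green'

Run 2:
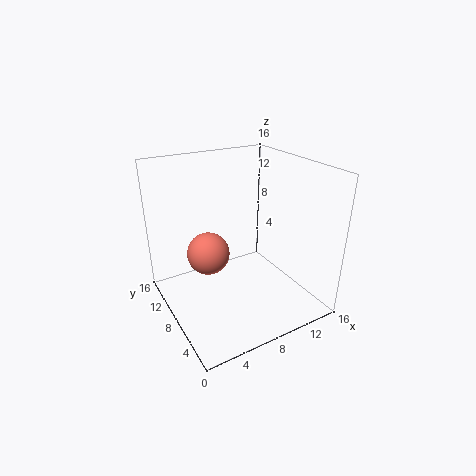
a = 3, b = 5, c = 9, col = 'salmon'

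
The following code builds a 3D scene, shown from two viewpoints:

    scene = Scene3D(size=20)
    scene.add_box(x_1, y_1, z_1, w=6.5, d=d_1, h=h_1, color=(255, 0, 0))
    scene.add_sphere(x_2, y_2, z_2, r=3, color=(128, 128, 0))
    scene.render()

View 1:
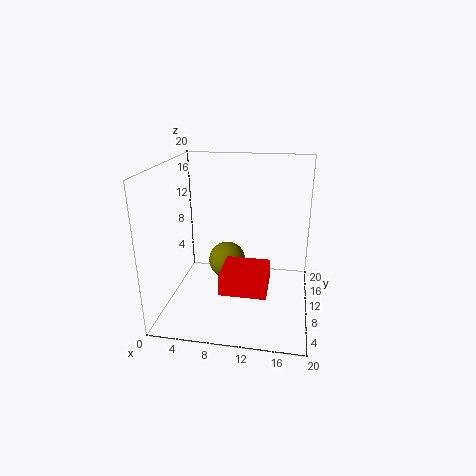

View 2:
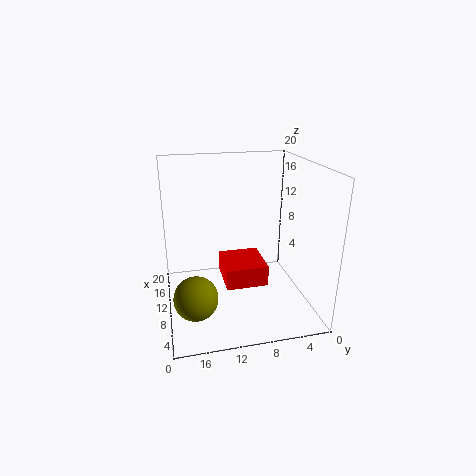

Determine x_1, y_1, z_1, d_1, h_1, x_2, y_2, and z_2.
x_1 = 8
y_1 = 6
z_1 = 3
d_1 = 6
h_1 = 3
x_2 = 7
y_2 = 16.5
z_2 = 3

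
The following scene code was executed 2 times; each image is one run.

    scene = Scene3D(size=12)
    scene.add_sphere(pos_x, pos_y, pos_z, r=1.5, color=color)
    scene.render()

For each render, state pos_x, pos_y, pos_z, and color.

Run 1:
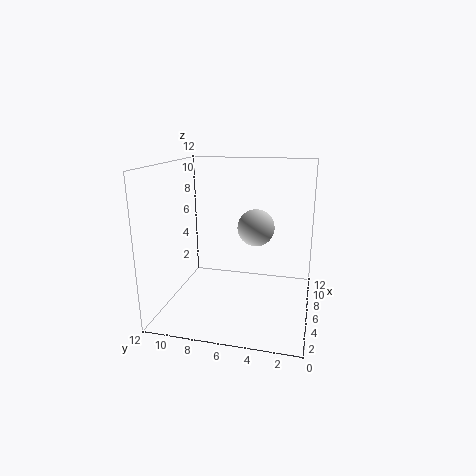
pos_x = 6; pos_y = 4.5; pos_z = 7; color = 'lightgray'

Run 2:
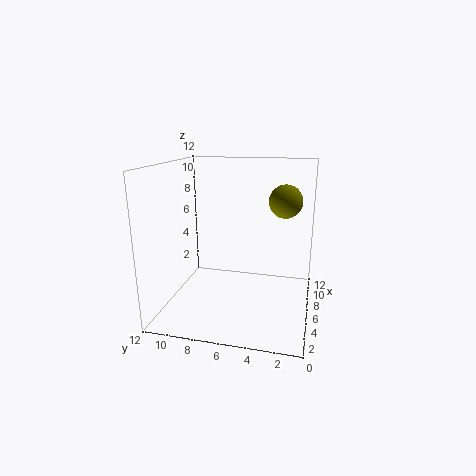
pos_x = 9.5; pos_y = 2.5; pos_z = 8.5; color = 'olive'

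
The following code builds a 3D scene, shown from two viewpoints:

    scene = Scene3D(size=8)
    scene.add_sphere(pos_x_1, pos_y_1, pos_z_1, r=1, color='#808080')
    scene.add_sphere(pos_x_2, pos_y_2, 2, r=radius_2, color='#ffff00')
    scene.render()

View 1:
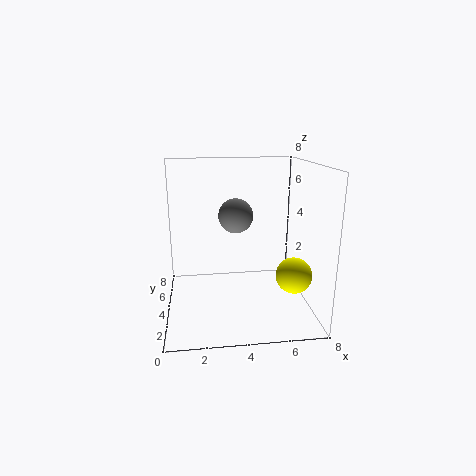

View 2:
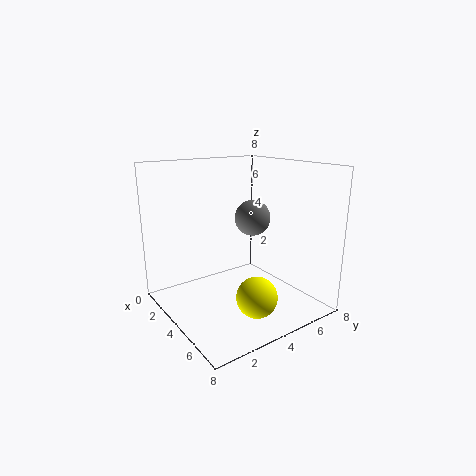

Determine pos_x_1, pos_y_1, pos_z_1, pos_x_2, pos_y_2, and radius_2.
pos_x_1 = 4, pos_y_1 = 5, pos_z_1 = 5, pos_x_2 = 7, pos_y_2 = 3, radius_2 = 1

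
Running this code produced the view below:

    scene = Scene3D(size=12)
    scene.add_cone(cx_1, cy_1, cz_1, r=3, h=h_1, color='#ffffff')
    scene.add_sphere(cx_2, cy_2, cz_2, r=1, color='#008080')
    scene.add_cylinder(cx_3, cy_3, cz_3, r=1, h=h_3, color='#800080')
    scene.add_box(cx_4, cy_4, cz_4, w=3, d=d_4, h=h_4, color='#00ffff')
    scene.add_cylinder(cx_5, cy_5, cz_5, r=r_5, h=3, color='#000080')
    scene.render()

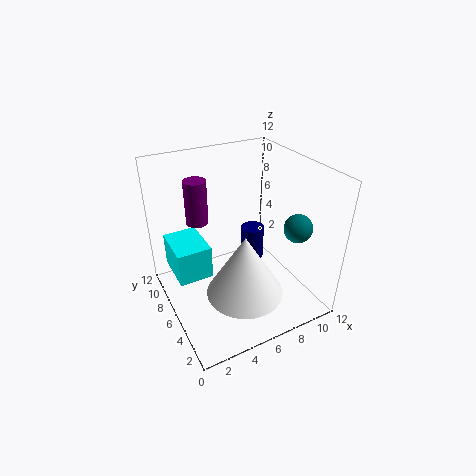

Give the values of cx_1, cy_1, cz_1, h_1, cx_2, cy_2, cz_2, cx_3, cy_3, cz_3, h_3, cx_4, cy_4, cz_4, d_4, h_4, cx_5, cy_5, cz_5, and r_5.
cx_1 = 5; cy_1 = 3; cz_1 = 3; h_1 = 5; cx_2 = 8; cy_2 = 1; cz_2 = 9; cx_3 = 4; cy_3 = 10; cz_3 = 6; h_3 = 4; cx_4 = 1; cy_4 = 7; cz_4 = 2; d_4 = 4; h_4 = 3; cx_5 = 8; cy_5 = 7; cz_5 = 3; r_5 = 1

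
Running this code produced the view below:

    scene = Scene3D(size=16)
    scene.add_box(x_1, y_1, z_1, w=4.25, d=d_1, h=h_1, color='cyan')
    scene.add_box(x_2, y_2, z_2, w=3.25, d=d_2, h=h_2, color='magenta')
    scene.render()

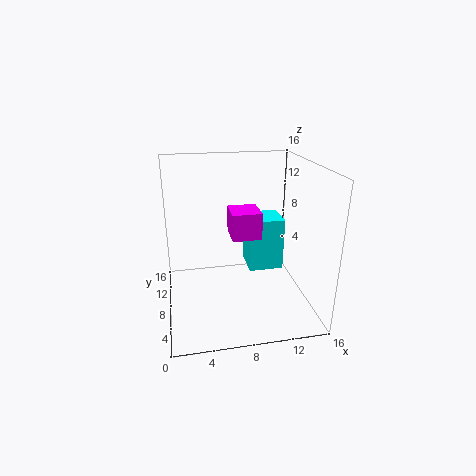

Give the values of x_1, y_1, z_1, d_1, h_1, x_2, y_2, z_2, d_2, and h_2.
x_1 = 10
y_1 = 10.25
z_1 = 2.25
d_1 = 4
h_1 = 6.5
x_2 = 7.25
y_2 = 7
z_2 = 8
d_2 = 3.5
h_2 = 3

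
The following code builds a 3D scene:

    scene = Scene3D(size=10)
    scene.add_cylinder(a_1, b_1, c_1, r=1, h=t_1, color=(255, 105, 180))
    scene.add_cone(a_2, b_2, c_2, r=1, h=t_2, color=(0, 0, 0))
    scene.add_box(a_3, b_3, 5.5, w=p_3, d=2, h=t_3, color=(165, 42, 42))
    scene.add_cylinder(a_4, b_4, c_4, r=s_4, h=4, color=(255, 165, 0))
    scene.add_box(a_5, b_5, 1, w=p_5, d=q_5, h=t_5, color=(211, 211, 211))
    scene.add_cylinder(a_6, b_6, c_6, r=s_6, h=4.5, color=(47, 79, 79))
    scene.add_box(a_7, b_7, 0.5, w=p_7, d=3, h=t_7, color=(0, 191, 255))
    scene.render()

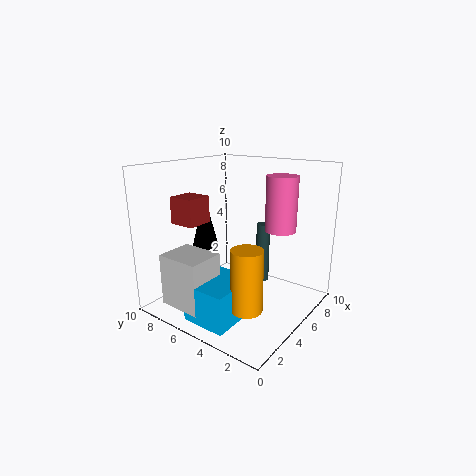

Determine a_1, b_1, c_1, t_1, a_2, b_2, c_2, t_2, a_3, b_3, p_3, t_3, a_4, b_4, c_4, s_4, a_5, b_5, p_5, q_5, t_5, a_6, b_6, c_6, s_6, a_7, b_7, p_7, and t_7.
a_1 = 5.5
b_1 = 2
c_1 = 6
t_1 = 3.5
a_2 = 5.5
b_2 = 8.5
c_2 = 3.5
t_2 = 4
a_3 = 3.5
b_3 = 8
p_3 = 2
t_3 = 2
a_4 = 2.5
b_4 = 2.5
c_4 = 1.5
s_4 = 1
a_5 = 0.5
b_5 = 5
p_5 = 2.5
q_5 = 3
t_5 = 3.5
a_6 = 7.5
b_6 = 4.5
c_6 = 1
s_6 = 0.5
a_7 = 0.5
b_7 = 3
p_7 = 3.5
t_7 = 2.5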